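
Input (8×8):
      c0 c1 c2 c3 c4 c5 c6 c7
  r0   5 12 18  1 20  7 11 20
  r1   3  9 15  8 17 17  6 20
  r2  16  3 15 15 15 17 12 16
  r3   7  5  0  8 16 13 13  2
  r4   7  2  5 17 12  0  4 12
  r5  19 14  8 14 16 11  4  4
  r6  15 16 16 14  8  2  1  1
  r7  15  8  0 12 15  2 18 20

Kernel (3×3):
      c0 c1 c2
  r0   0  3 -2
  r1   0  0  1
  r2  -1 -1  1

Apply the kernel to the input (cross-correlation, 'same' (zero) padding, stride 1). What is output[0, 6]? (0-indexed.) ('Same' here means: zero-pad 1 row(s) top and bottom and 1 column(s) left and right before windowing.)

The receptive field on the zero-padded input at this output position is [0 0 0 / 7 11 20 / 17 6 20]. Elementwise product with the kernel and sum: 0·3 + 0·-2 + 20·1 + 17·-1 + 6·-1 + 20·1.

17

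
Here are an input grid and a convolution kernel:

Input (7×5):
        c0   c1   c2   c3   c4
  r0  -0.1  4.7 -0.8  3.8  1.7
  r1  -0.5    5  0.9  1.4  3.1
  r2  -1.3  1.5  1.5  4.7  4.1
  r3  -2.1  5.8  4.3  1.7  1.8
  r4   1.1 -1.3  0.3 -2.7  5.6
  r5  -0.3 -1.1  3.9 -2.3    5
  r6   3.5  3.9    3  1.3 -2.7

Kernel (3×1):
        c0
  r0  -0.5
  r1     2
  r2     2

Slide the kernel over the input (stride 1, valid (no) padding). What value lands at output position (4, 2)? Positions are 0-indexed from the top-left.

13.65

The receptive field on the input at this output position is [0.3 / 3.9 / 3]. Elementwise product with the kernel and sum: 0.3·-0.5 + 3.9·2 + 3·2.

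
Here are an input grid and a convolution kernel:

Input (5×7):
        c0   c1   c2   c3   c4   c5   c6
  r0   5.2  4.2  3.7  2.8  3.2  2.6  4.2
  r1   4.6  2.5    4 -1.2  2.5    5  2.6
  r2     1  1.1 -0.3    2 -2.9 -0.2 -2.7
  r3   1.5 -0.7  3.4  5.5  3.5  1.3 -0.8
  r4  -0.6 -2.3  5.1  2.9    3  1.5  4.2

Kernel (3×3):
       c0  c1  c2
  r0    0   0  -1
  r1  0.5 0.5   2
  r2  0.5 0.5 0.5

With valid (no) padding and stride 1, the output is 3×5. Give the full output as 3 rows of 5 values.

Output[0,0]: The receptive field on the input at this output position is [5.2 4.2 3.7 / 4.6 2.5 4 / 1 1.1 -0.3]. Elementwise product with the kernel and sum: 3.7·-1 + 4.6·0.5 + 2.5·0.5 + 4·2 + 1·0.5 + 1.1·0.5 + -0.3·0.5.

8.75 -0.55 2.6 7.5 1.85
-1.45 9.7 -1.25 -0.7 -7.55
8.6 13.2 19.85 11 7.85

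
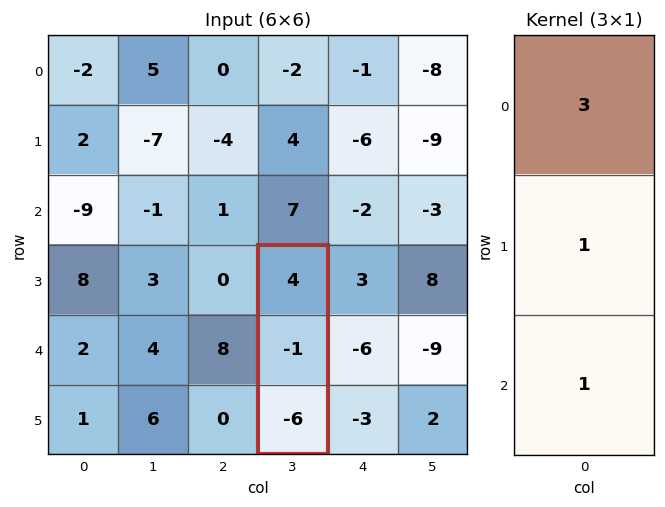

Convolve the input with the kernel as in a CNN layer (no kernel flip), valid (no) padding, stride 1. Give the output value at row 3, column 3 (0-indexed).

5

The receptive field on the input at this output position is [4 / -1 / -6]. Elementwise product with the kernel and sum: 4·3 + -1·1 + -6·1.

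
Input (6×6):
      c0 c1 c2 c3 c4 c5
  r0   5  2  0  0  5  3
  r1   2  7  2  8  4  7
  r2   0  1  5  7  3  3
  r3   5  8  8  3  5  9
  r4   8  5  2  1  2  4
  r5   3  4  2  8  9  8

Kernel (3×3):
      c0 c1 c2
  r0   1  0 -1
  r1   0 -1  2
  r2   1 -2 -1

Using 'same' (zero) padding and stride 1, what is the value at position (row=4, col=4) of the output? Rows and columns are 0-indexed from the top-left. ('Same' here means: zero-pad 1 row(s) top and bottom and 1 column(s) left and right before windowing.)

The receptive field on the zero-padded input at this output position is [3 5 9 / 1 2 4 / 8 9 8]. Elementwise product with the kernel and sum: 3·1 + 9·-1 + 2·-1 + 4·2 + 8·1 + 9·-2 + 8·-1.

-18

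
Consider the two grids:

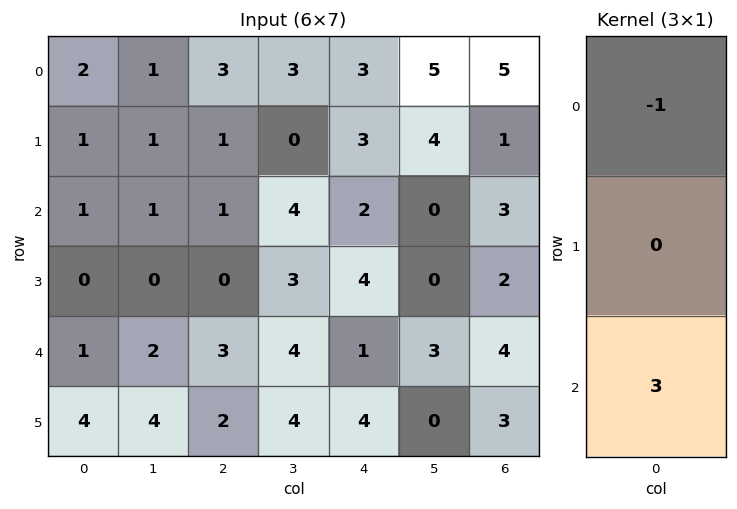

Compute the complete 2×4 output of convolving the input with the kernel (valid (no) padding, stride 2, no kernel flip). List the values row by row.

1 0 3 4
2 8 1 9

Output[0,0]: The receptive field on the input at this output position is [2 / 1 / 1]. Elementwise product with the kernel and sum: 2·-1 + 1·3.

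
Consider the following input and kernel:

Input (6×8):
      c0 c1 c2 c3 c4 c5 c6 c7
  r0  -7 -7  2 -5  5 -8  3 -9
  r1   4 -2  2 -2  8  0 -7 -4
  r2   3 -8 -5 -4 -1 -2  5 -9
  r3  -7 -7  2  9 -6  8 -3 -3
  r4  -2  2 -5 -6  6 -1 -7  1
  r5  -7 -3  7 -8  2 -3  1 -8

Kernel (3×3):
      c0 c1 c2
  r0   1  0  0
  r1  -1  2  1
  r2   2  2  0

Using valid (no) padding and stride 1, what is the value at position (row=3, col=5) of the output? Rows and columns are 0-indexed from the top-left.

The receptive field on the input at this output position is [8 -3 -3 / -1 -7 1 / -3 1 -8]. Elementwise product with the kernel and sum: 8·1 + -1·-1 + -7·2 + 1·1 + -3·2 + 1·2.

-8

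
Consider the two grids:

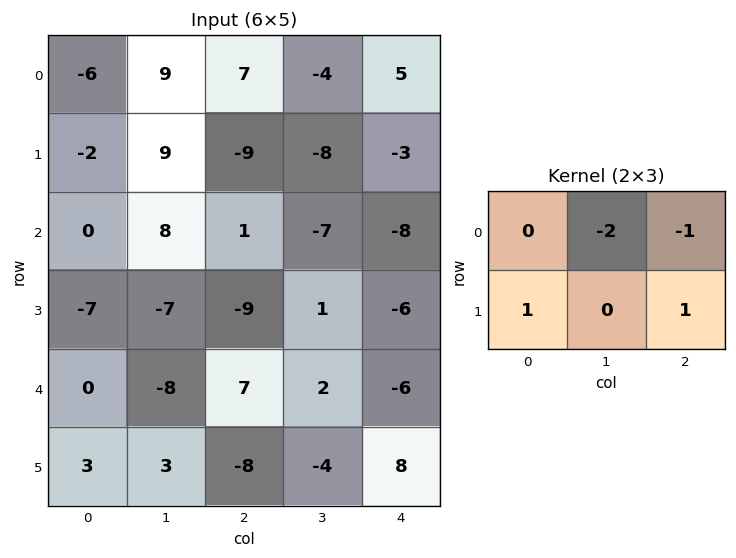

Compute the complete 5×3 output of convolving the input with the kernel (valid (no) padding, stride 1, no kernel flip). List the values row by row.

Output[0,0]: The receptive field on the input at this output position is [-6 9 7 / -2 9 -9]. Elementwise product with the kernel and sum: 9·-2 + 7·-1 + -2·1 + -9·1.

-36 -9 -9
-8 27 12
-33 -1 7
30 11 5
4 -17 2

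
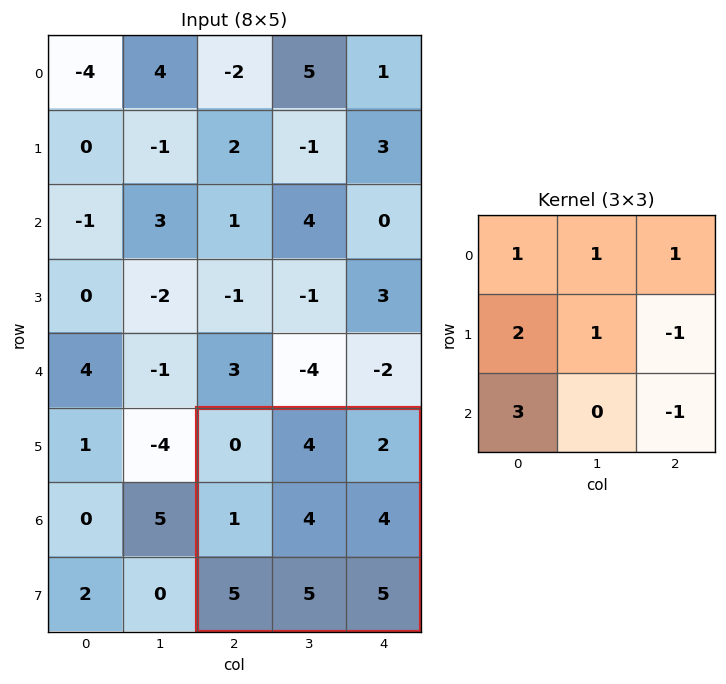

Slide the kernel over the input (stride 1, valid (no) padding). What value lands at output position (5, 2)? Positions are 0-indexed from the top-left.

18

The receptive field on the input at this output position is [0 4 2 / 1 4 4 / 5 5 5]. Elementwise product with the kernel and sum: 0·1 + 4·1 + 2·1 + 1·2 + 4·1 + 4·-1 + 5·3 + 5·-1.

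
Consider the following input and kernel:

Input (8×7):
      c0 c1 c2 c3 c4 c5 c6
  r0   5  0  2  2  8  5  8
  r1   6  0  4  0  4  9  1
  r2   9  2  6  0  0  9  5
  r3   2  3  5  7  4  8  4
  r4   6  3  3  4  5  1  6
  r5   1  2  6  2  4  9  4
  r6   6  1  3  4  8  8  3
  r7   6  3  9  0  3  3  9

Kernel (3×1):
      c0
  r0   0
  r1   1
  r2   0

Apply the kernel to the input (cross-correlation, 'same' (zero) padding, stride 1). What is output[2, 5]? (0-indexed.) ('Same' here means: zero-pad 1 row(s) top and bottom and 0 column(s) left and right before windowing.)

9

The receptive field on the zero-padded input at this output position is [9 / 9 / 8]. Elementwise product with the kernel and sum: 9·1.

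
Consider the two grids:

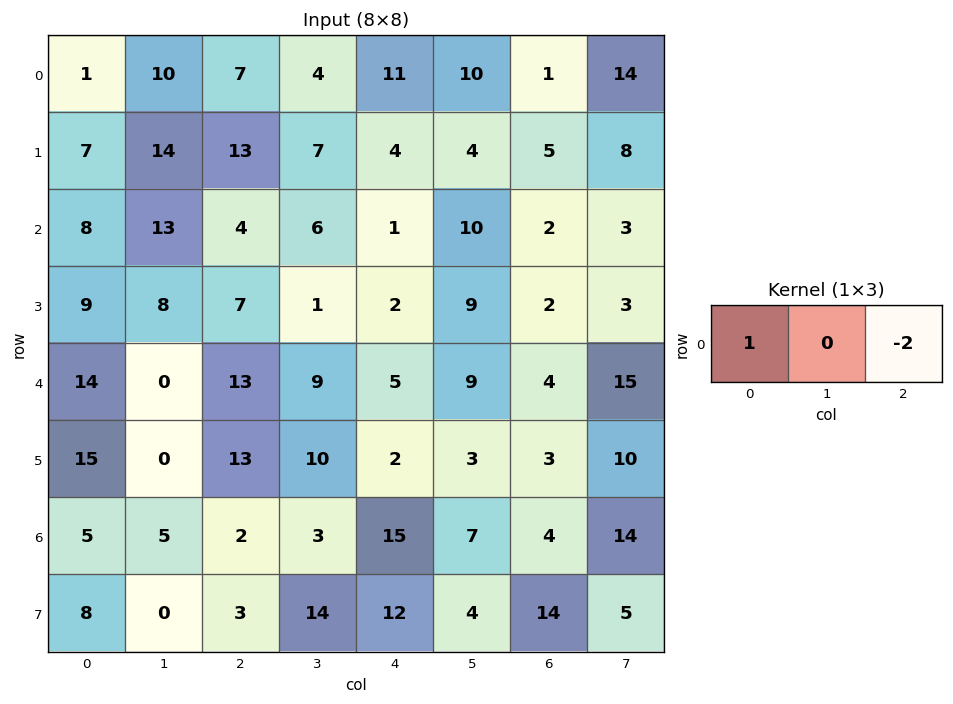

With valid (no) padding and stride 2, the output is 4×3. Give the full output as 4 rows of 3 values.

-13 -15 9
0 2 -3
-12 3 -3
1 -28 7

Output[0,0]: The receptive field on the input at this output position is [1 10 7]. Elementwise product with the kernel and sum: 1·1 + 7·-2.
Output[0,1]: The receptive field on the input at this output position is [7 4 11]. Elementwise product with the kernel and sum: 7·1 + 11·-2.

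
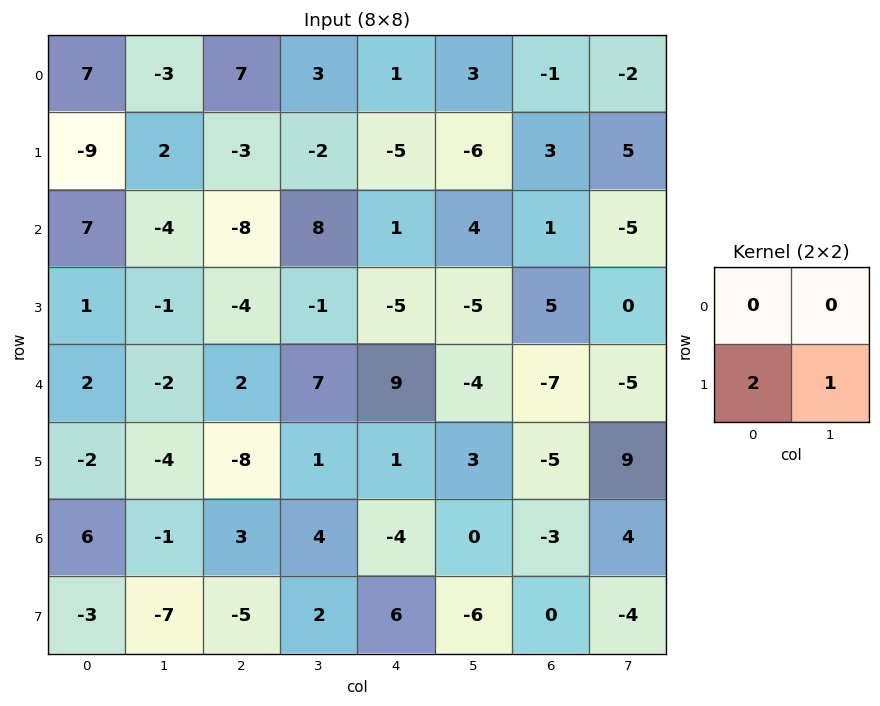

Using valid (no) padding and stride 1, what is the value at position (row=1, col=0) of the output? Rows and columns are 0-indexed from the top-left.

10

The receptive field on the input at this output position is [-9 2 / 7 -4]. Elementwise product with the kernel and sum: 7·2 + -4·1.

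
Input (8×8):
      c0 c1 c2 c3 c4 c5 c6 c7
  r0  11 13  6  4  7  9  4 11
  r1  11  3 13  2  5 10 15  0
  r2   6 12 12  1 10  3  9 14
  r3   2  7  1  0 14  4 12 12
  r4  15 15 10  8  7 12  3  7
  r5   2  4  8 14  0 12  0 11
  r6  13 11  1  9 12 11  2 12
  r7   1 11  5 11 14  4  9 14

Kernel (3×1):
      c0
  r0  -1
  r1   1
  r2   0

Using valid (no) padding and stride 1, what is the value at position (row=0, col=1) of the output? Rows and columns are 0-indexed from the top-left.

The receptive field on the input at this output position is [13 / 3 / 12]. Elementwise product with the kernel and sum: 13·-1 + 3·1.

-10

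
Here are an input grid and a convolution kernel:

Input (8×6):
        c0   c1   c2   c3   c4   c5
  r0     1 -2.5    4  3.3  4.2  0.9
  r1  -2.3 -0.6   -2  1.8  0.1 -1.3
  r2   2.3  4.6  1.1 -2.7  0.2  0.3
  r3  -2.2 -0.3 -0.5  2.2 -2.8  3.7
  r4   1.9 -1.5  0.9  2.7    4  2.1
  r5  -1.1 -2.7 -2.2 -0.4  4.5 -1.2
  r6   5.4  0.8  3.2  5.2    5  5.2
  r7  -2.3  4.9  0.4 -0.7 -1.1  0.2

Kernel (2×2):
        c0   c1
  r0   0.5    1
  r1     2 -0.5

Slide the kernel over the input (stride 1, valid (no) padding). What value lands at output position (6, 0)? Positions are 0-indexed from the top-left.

The receptive field on the input at this output position is [5.4 0.8 / -2.3 4.9]. Elementwise product with the kernel and sum: 5.4·0.5 + 0.8·1 + -2.3·2 + 4.9·-0.5.

-3.55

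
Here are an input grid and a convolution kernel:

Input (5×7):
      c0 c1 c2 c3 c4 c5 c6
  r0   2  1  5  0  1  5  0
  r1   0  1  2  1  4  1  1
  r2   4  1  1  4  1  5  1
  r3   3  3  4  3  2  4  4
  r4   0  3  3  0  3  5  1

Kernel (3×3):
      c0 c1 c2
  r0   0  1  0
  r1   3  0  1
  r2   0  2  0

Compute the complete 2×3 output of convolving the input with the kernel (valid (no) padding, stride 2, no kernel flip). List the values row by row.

5 18 28
20 18 25

Output[0,0]: The receptive field on the input at this output position is [2 1 5 / 0 1 2 / 4 1 1]. Elementwise product with the kernel and sum: 1·1 + 0·3 + 2·1 + 1·2.
Output[0,1]: The receptive field on the input at this output position is [5 0 1 / 2 1 4 / 1 4 1]. Elementwise product with the kernel and sum: 0·1 + 2·3 + 4·1 + 4·2.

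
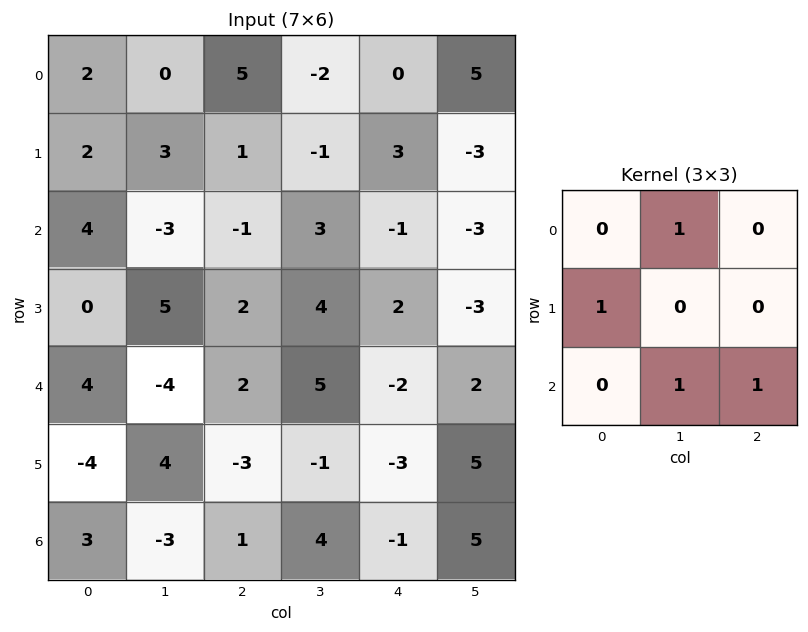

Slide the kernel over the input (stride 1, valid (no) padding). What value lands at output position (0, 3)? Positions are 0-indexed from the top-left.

The receptive field on the input at this output position is [-2 0 5 / -1 3 -3 / 3 -1 -3]. Elementwise product with the kernel and sum: 0·1 + -1·1 + -1·1 + -3·1.

-5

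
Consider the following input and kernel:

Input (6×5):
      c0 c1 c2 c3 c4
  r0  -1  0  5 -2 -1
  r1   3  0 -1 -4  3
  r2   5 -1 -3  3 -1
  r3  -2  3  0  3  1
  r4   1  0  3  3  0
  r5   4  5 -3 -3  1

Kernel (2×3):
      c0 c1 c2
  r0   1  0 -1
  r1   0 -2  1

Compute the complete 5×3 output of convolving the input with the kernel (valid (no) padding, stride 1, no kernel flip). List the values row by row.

Output[0,0]: The receptive field on the input at this output position is [-1 0 5 / 3 0 -1]. Elementwise product with the kernel and sum: -1·1 + 5·-1 + 0·-2 + -1·1.
Output[0,1]: The receptive field on the input at this output position is [0 5 -2 / 0 -1 -4]. Elementwise product with the kernel and sum: 0·1 + -2·-1 + -1·-2 + -4·1.

-7 0 17
3 13 -11
2 -1 -7
1 -3 -7
-15 0 10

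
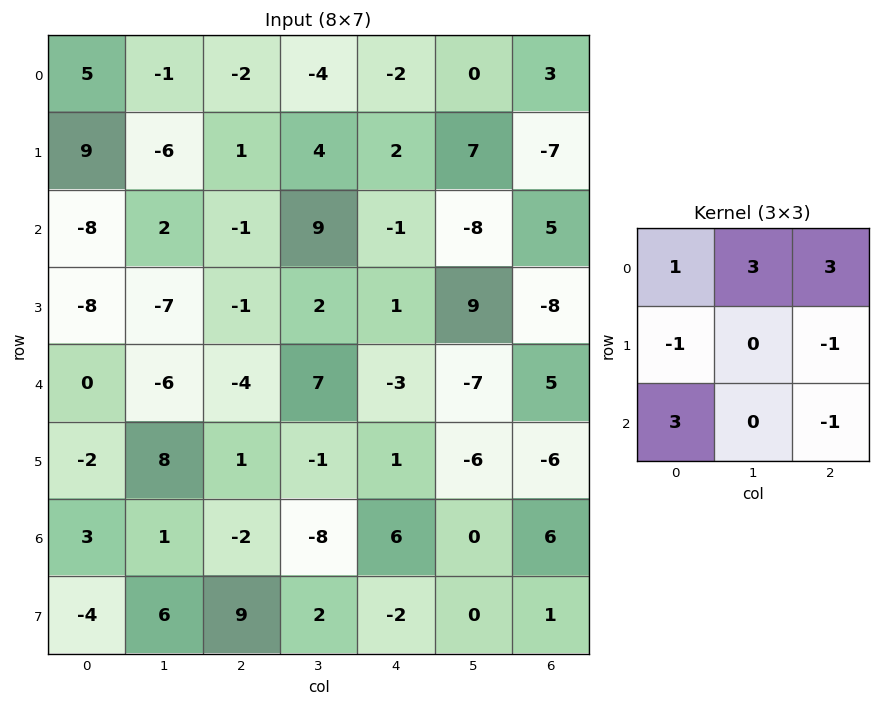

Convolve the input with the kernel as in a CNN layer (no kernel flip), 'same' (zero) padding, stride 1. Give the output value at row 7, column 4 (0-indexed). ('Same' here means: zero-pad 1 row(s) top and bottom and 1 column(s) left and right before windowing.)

8

The receptive field on the zero-padded input at this output position is [-8 6 0 / 2 -2 0 / 0 0 0]. Elementwise product with the kernel and sum: -8·1 + 6·3 + 0·3 + 2·-1 + 0·-1 + 0·3 + 0·-1.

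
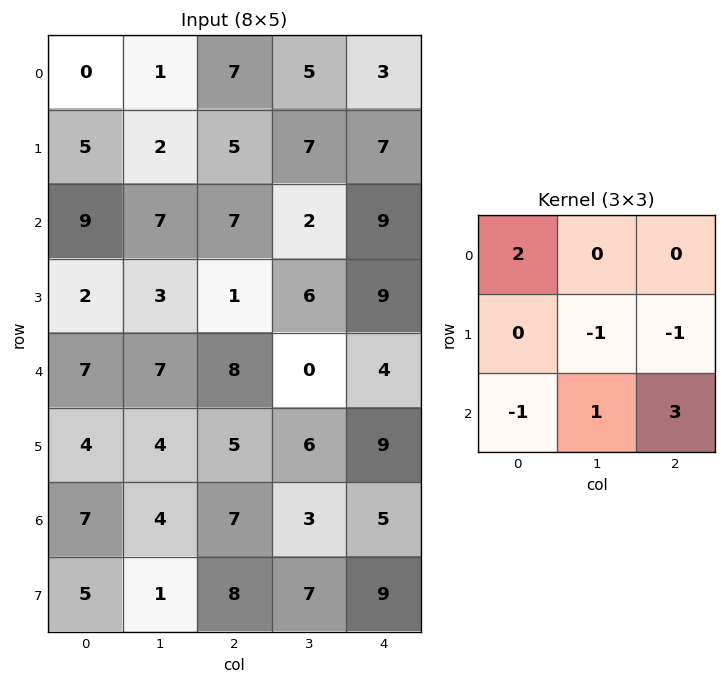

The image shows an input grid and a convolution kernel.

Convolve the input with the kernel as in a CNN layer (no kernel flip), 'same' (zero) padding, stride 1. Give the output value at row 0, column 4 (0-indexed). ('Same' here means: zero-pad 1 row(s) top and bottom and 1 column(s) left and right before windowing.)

The receptive field on the zero-padded input at this output position is [0 0 0 / 5 3 0 / 7 7 0]. Elementwise product with the kernel and sum: 0·2 + 3·-1 + 0·-1 + 7·-1 + 7·1 + 0·3.

-3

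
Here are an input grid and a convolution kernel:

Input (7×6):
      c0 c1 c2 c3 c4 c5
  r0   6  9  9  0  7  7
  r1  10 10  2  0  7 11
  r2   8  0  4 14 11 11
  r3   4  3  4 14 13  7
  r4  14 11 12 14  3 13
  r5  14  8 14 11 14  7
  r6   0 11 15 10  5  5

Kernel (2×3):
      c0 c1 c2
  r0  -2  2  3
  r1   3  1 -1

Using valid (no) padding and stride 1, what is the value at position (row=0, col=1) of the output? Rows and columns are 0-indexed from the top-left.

The receptive field on the input at this output position is [9 9 0 / 10 2 0]. Elementwise product with the kernel and sum: 9·-2 + 9·2 + 0·3 + 10·3 + 2·1 + 0·-1.

32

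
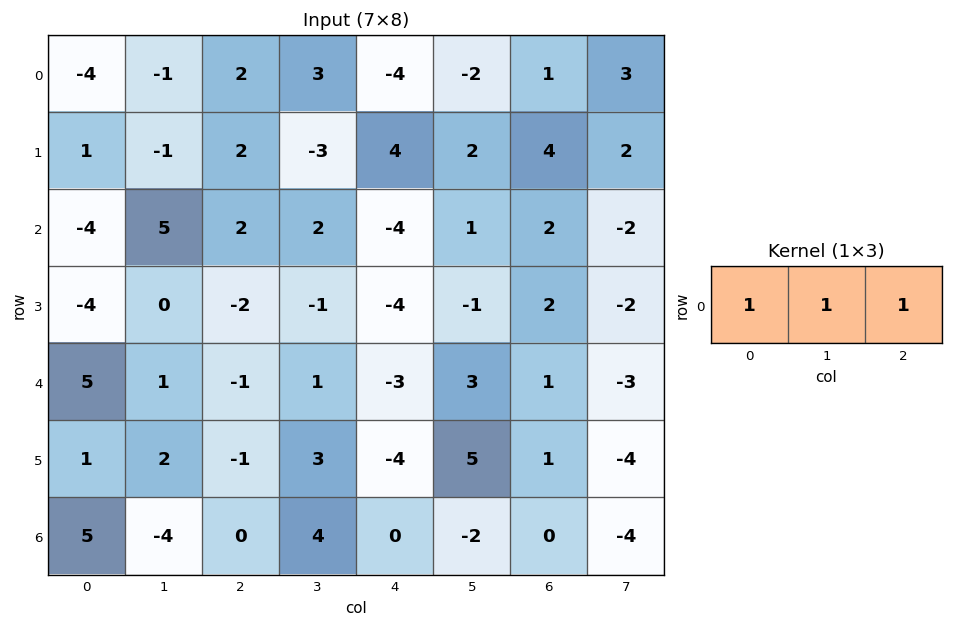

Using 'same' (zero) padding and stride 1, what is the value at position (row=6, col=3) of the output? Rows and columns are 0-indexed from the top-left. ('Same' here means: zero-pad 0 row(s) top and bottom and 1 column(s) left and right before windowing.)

4

The receptive field on the zero-padded input at this output position is [0 4 0]. Elementwise product with the kernel and sum: 0·1 + 4·1 + 0·1.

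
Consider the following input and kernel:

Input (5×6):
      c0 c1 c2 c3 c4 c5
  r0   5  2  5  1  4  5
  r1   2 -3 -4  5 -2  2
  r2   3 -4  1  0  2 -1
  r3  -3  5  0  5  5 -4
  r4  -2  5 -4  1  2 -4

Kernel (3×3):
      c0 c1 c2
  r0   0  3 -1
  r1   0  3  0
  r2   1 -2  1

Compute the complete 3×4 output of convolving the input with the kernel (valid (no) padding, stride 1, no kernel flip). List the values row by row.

4 -4 17 -4
-30 -4 12 -11
-14 17 9 15

Output[0,0]: The receptive field on the input at this output position is [5 2 5 / 2 -3 -4 / 3 -4 1]. Elementwise product with the kernel and sum: 2·3 + 5·-1 + -3·3 + 3·1 + -4·-2 + 1·1.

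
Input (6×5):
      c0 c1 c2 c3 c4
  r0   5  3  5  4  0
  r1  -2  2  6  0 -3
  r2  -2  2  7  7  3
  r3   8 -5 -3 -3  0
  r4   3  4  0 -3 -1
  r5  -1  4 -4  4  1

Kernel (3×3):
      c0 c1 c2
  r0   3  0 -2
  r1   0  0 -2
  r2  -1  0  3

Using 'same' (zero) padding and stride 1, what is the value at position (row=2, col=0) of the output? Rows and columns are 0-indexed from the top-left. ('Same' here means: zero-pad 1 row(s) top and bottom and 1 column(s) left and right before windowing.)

-23

The receptive field on the zero-padded input at this output position is [0 -2 2 / 0 -2 2 / 0 8 -5]. Elementwise product with the kernel and sum: 0·3 + 2·-2 + 2·-2 + 0·-1 + -5·3.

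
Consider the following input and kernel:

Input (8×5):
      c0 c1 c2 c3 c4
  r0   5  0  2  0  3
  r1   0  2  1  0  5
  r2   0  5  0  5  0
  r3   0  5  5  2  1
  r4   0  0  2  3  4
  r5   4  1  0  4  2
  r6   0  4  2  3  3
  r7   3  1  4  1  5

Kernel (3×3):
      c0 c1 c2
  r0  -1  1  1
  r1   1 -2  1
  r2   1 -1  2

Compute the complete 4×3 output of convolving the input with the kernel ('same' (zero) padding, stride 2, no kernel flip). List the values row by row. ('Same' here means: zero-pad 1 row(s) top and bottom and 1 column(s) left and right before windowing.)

-6 -3 -11
17 13 11
3 10 -4
8 5 -9

Output[0,0]: The receptive field on the zero-padded input at this output position is [0 0 0 / 0 5 0 / 0 0 2]. Elementwise product with the kernel and sum: 0·-1 + 0·1 + 0·1 + 0·1 + 5·-2 + 0·1 + 0·1 + 0·-1 + 2·2.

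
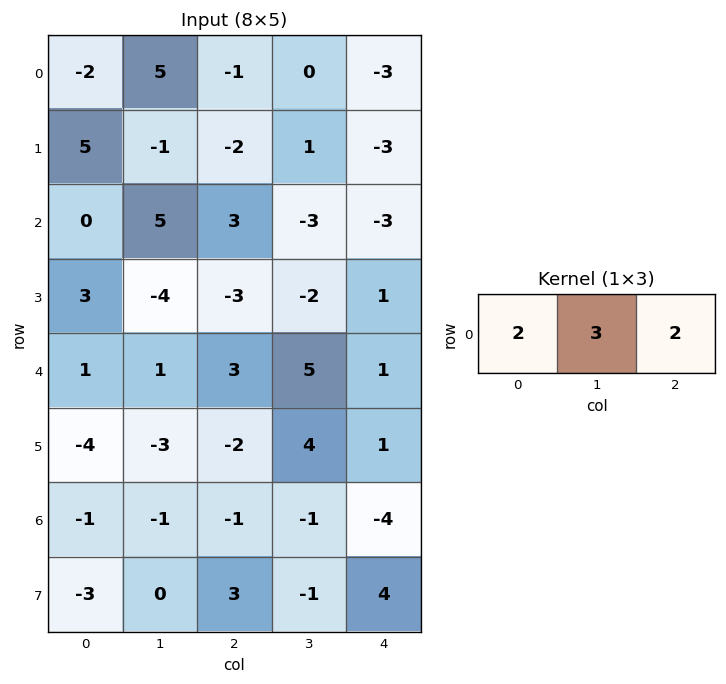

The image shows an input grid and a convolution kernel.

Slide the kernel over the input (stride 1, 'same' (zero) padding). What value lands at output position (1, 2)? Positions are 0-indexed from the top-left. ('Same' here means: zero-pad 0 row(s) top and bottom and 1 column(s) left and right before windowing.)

-6

The receptive field on the zero-padded input at this output position is [-1 -2 1]. Elementwise product with the kernel and sum: -1·2 + -2·3 + 1·2.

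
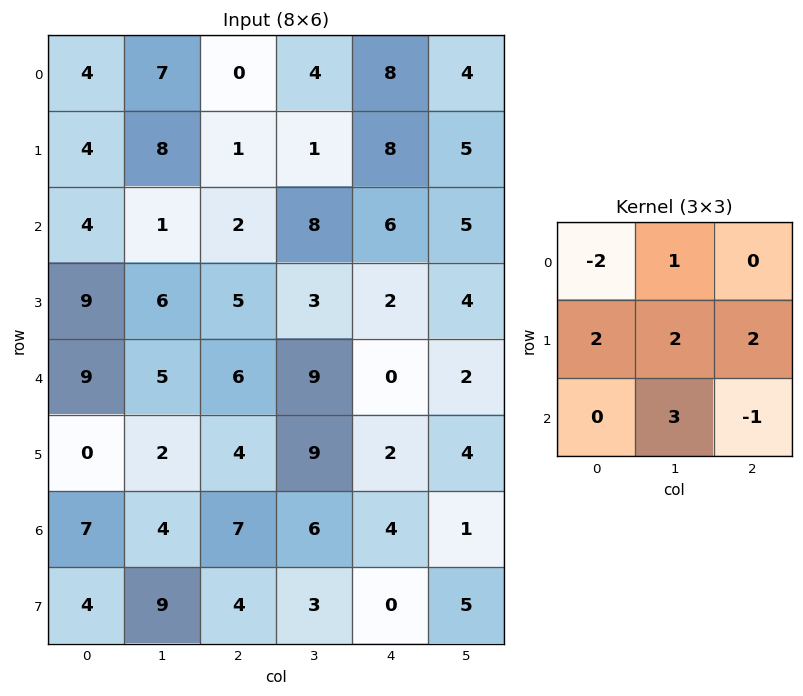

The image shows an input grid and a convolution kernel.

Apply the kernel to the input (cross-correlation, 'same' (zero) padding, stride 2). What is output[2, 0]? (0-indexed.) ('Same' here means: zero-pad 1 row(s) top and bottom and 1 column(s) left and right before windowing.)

The receptive field on the zero-padded input at this output position is [0 9 6 / 0 9 5 / 0 0 2]. Elementwise product with the kernel and sum: 0·-2 + 9·1 + 0·2 + 9·2 + 5·2 + 0·3 + 2·-1.

35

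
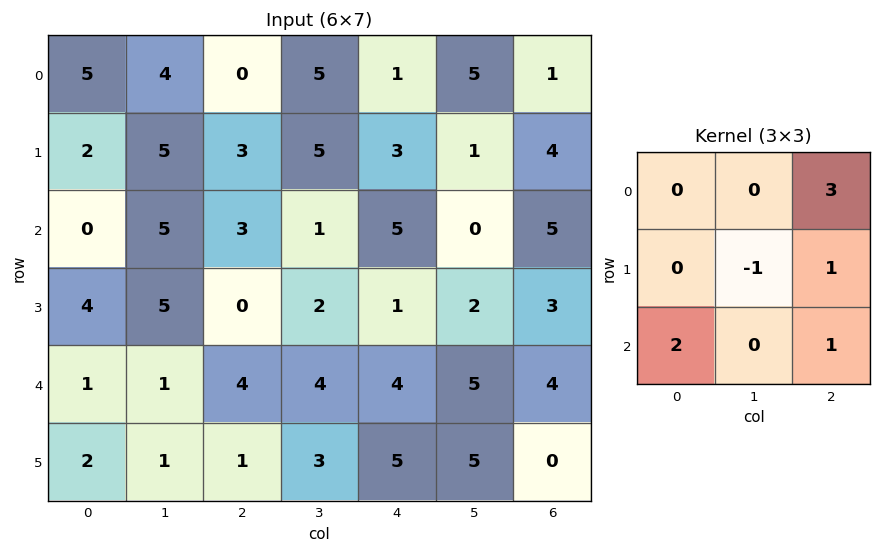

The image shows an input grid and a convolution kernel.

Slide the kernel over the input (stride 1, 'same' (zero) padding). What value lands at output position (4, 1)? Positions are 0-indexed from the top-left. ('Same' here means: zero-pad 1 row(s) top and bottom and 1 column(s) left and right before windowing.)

8

The receptive field on the zero-padded input at this output position is [4 5 0 / 1 1 4 / 2 1 1]. Elementwise product with the kernel and sum: 0·3 + 1·-1 + 4·1 + 2·2 + 1·1.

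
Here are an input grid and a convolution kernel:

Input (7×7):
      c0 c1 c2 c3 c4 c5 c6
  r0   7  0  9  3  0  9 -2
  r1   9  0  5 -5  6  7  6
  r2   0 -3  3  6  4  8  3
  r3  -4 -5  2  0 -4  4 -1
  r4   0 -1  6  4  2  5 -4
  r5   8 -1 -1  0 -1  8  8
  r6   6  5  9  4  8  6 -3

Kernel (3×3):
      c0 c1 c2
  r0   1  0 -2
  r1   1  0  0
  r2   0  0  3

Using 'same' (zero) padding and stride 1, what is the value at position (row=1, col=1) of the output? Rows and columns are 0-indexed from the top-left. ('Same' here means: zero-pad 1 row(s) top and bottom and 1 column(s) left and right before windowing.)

7

The receptive field on the zero-padded input at this output position is [7 0 9 / 9 0 5 / 0 -3 3]. Elementwise product with the kernel and sum: 7·1 + 9·-2 + 9·1 + 3·3.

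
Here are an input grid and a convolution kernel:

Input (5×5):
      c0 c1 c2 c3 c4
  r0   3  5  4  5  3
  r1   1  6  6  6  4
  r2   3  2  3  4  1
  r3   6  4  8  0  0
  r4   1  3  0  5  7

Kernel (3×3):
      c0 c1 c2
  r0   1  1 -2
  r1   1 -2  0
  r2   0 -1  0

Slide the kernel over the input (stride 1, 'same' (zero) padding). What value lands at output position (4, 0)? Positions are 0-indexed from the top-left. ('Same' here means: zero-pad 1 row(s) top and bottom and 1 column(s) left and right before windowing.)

The receptive field on the zero-padded input at this output position is [0 6 4 / 0 1 3 / 0 0 0]. Elementwise product with the kernel and sum: 0·1 + 6·1 + 4·-2 + 0·1 + 1·-2 + 0·-1.

-4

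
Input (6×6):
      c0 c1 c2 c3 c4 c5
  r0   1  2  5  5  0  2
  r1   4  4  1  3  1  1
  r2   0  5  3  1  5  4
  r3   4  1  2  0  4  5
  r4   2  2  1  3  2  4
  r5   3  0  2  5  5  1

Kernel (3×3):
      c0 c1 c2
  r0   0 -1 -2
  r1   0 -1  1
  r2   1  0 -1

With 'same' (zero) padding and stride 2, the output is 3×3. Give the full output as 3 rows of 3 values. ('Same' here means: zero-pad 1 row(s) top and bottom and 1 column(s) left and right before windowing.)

Output[0,0]: The receptive field on the zero-padded input at this output position is [0 0 0 / 0 1 2 / 0 4 4]. Elementwise product with the kernel and sum: 0·-1 + 0·-2 + 1·-1 + 2·1 + 0·1 + 4·-1.

-3 1 4
-8 -8 -9
-6 -5 -8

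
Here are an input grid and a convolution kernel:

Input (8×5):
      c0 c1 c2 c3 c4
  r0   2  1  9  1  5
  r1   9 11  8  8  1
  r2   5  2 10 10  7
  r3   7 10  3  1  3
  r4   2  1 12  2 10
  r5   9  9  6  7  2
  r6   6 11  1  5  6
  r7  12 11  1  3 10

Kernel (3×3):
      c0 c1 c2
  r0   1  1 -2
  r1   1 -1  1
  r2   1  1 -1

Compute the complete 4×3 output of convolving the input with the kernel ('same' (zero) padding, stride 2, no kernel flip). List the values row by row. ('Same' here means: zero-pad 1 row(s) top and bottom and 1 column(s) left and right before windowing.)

Output[0,0]: The receptive field on the zero-padded input at this output position is [0 0 0 / 0 2 1 / 0 9 11]. Elementwise product with the kernel and sum: 0·1 + 0·1 + 0·-2 + 0·1 + 2·-1 + 1·1 + 0·1 + 9·1 + 11·-1.
Output[0,1]: The receptive field on the zero-padded input at this output position is [0 0 0 / 1 9 1 / 11 8 8]. Elementwise product with the kernel and sum: 0·1 + 0·1 + 0·-2 + 1·1 + 9·-1 + 1·1 + 11·1 + 8·1 + 8·-1.

-3 4 5
-19 17 16
-14 10 5
-3 25 21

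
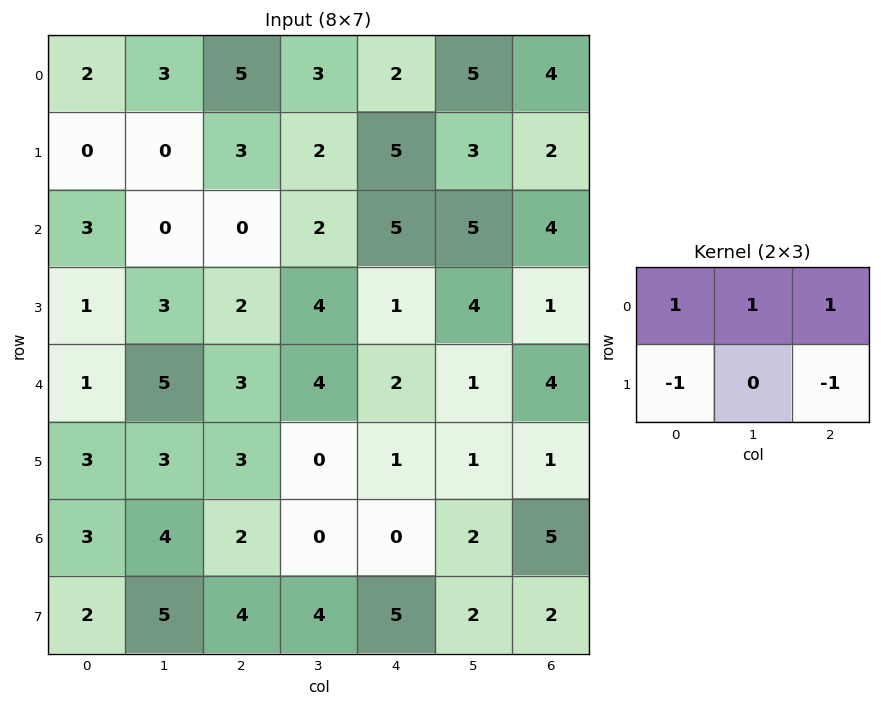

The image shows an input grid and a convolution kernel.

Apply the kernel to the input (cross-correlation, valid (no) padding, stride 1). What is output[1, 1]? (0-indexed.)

3

The receptive field on the input at this output position is [0 3 2 / 0 0 2]. Elementwise product with the kernel and sum: 0·1 + 3·1 + 2·1 + 0·-1 + 2·-1.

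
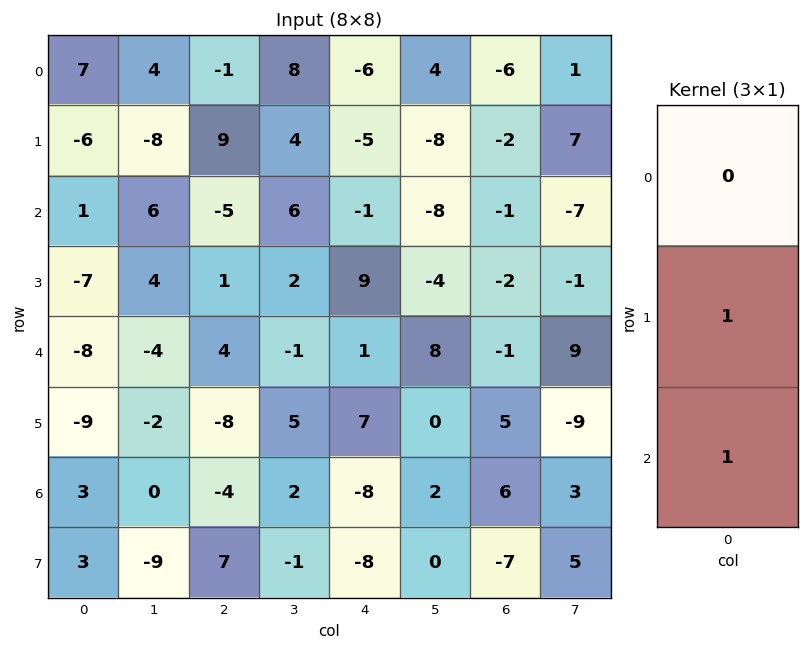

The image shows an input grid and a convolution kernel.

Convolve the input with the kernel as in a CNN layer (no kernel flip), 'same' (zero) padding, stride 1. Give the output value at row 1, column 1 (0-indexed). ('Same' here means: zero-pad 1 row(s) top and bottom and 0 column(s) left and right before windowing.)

The receptive field on the zero-padded input at this output position is [4 / -8 / 6]. Elementwise product with the kernel and sum: -8·1 + 6·1.

-2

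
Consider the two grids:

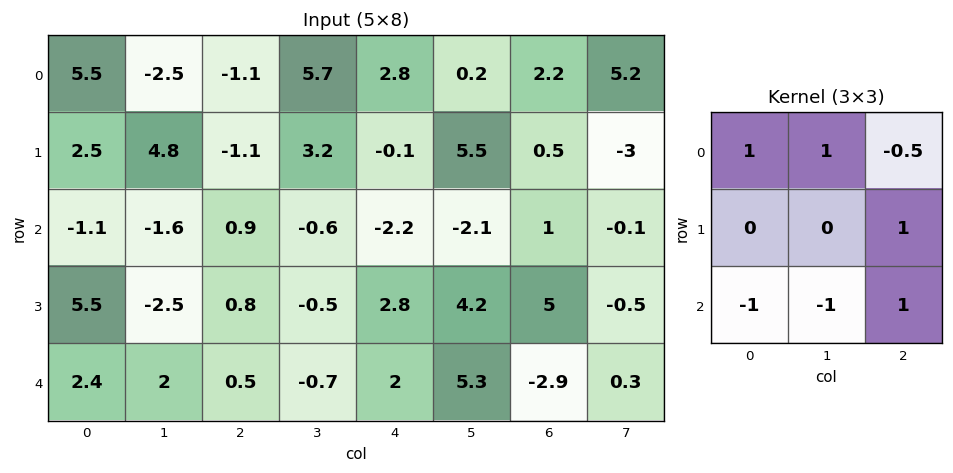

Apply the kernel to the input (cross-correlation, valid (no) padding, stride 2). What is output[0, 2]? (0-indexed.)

7.7

The receptive field on the input at this output position is [2.8 0.2 2.2 / -0.1 5.5 0.5 / -2.2 -2.1 1]. Elementwise product with the kernel and sum: 2.8·1 + 0.2·1 + 2.2·-0.5 + 0.5·1 + -2.2·-1 + -2.1·-1 + 1·1.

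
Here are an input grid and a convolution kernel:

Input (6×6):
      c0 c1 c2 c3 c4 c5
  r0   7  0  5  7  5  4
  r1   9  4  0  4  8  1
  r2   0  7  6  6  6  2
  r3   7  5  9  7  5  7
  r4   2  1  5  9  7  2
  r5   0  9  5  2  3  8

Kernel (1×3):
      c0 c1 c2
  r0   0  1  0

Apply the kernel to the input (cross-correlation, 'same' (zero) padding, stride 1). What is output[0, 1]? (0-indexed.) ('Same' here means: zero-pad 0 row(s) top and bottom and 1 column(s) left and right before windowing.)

The receptive field on the zero-padded input at this output position is [7 0 5]. Elementwise product with the kernel and sum: 0·1.

0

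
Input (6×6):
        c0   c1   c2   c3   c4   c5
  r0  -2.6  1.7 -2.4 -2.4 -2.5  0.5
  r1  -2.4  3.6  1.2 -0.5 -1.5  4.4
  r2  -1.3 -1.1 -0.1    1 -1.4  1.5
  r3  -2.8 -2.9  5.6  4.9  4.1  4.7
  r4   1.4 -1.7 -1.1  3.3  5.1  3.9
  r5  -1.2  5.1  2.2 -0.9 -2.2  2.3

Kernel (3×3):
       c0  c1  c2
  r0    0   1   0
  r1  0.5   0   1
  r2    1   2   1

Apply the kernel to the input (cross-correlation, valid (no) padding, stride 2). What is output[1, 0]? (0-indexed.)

-0

The receptive field on the input at this output position is [-1.3 -1.1 -0.1 / -2.8 -2.9 5.6 / 1.4 -1.7 -1.1]. Elementwise product with the kernel and sum: -1.1·1 + -2.8·0.5 + 5.6·1 + 1.4·1 + -1.7·2 + -1.1·1.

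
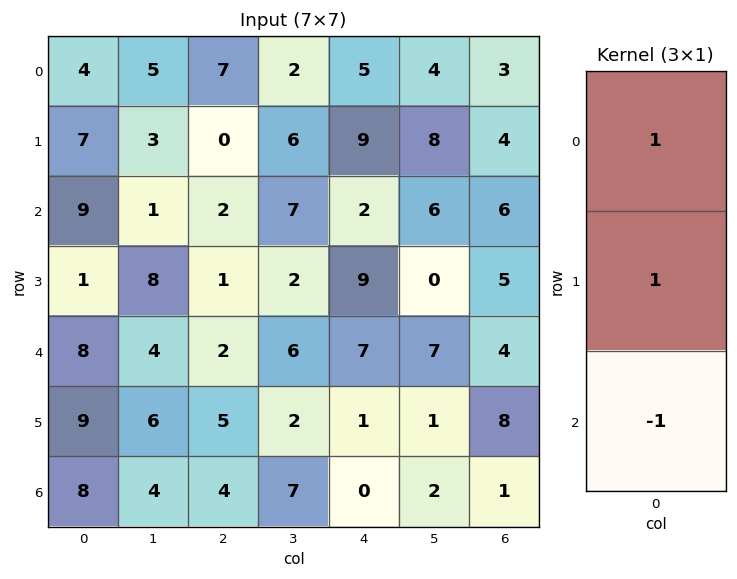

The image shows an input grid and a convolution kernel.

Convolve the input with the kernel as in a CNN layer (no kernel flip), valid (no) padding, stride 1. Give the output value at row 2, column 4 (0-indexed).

4

The receptive field on the input at this output position is [2 / 9 / 7]. Elementwise product with the kernel and sum: 2·1 + 9·1 + 7·-1.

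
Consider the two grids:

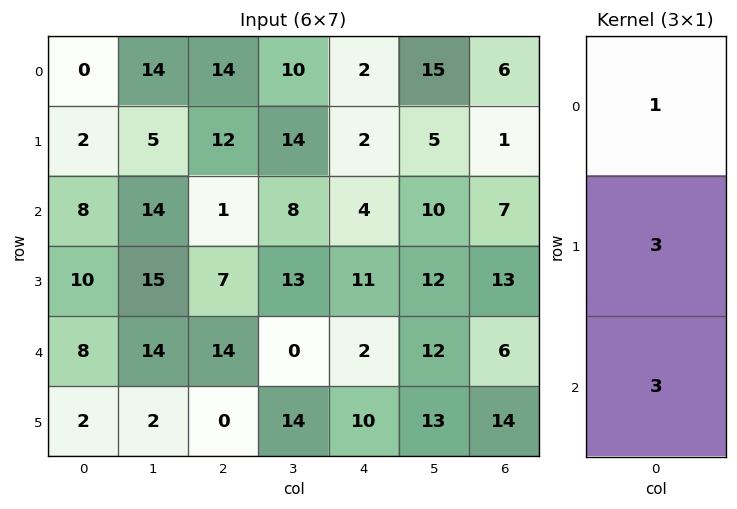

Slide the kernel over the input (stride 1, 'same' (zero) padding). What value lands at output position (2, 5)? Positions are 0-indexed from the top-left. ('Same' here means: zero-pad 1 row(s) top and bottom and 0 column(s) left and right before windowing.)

The receptive field on the zero-padded input at this output position is [5 / 10 / 12]. Elementwise product with the kernel and sum: 5·1 + 10·3 + 12·3.

71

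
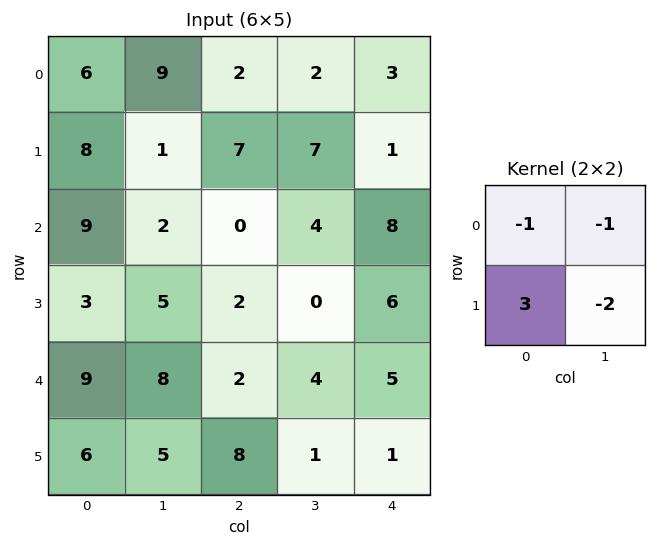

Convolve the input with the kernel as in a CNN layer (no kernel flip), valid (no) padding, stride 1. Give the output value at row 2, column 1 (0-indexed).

9

The receptive field on the input at this output position is [2 0 / 5 2]. Elementwise product with the kernel and sum: 2·-1 + 0·-1 + 5·3 + 2·-2.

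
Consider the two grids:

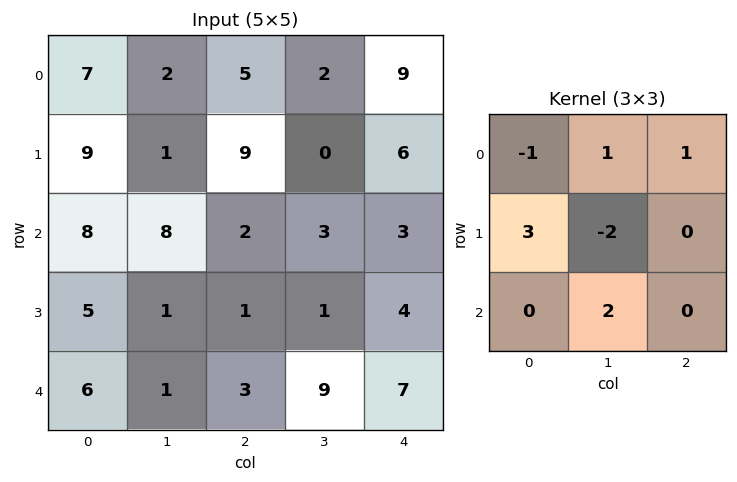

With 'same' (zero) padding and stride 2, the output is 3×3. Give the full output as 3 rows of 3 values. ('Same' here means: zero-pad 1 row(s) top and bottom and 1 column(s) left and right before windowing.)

Output[0,0]: The receptive field on the zero-padded input at this output position is [0 0 0 / 0 7 2 / 0 9 1]. Elementwise product with the kernel and sum: 0·-1 + 0·1 + 0·1 + 0·3 + 7·-2 + 9·2.

4 14 0
4 30 17
-6 -2 16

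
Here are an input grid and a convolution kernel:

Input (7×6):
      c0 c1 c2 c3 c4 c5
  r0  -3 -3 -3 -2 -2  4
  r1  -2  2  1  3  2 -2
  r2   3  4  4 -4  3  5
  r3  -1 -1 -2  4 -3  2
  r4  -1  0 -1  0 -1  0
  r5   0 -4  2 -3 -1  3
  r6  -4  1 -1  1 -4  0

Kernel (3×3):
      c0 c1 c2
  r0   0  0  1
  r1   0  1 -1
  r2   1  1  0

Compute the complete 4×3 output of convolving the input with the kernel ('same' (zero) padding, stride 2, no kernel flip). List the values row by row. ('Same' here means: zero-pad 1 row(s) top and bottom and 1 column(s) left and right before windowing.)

Output[0,0]: The receptive field on the zero-padded input at this output position is [0 0 0 / 0 -3 -3 / 0 -2 2]. Elementwise product with the kernel and sum: 0·1 + -3·1 + -3·-1 + 0·1 + -2·1.

-2 2 -1
0 8 -3
-2 1 -3
-9 -5 -1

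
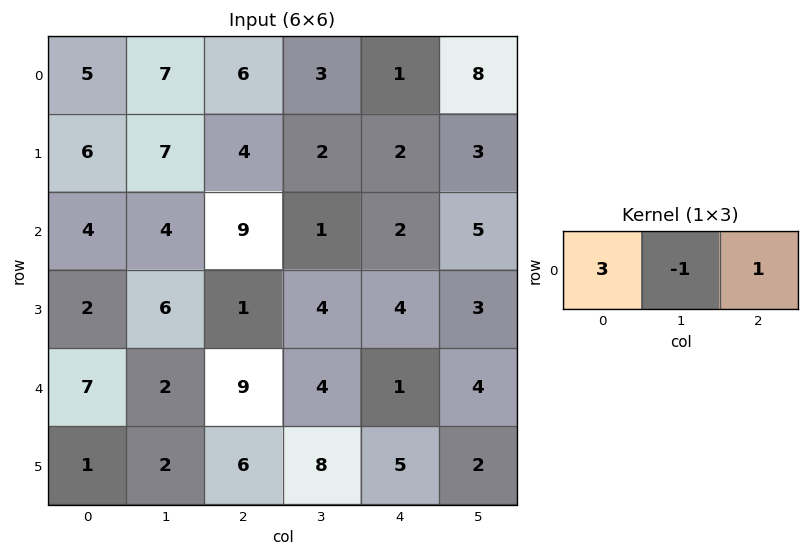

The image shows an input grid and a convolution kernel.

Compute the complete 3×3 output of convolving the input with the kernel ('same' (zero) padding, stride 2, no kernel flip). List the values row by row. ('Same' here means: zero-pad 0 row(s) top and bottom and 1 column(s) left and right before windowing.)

Output[0,0]: The receptive field on the zero-padded input at this output position is [0 5 7]. Elementwise product with the kernel and sum: 0·3 + 5·-1 + 7·1.
Output[0,1]: The receptive field on the zero-padded input at this output position is [7 6 3]. Elementwise product with the kernel and sum: 7·3 + 6·-1 + 3·1.

2 18 16
0 4 6
-5 1 15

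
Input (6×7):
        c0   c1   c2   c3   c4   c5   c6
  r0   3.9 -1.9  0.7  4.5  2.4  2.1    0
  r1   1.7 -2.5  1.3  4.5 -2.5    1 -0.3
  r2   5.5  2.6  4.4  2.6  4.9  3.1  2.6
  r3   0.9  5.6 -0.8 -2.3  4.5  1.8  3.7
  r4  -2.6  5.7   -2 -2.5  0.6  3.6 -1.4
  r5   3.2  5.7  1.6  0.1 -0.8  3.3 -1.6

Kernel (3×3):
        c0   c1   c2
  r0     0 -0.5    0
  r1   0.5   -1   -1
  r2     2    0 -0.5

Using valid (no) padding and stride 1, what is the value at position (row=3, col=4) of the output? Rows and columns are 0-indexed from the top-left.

-3.6

The receptive field on the input at this output position is [4.5 1.8 3.7 / 0.6 3.6 -1.4 / -0.8 3.3 -1.6]. Elementwise product with the kernel and sum: 1.8·-0.5 + 0.6·0.5 + 3.6·-1 + -1.4·-1 + -0.8·2 + -1.6·-0.5.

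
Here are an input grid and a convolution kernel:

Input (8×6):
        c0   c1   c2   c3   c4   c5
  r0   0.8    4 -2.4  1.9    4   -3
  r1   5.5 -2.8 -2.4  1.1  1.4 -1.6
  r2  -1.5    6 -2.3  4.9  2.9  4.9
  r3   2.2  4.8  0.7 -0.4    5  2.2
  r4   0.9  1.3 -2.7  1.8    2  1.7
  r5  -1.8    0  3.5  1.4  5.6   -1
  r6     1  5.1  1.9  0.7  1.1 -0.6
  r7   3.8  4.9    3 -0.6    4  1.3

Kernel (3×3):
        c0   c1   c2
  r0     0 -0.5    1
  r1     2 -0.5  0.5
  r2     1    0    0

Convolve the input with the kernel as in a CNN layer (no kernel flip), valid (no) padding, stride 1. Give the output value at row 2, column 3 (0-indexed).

3.05

The receptive field on the input at this output position is [4.9 2.9 4.9 / -0.4 5 2.2 / 1.8 2 1.7]. Elementwise product with the kernel and sum: 2.9·-0.5 + 4.9·1 + -0.4·2 + 5·-0.5 + 2.2·0.5 + 1.8·1.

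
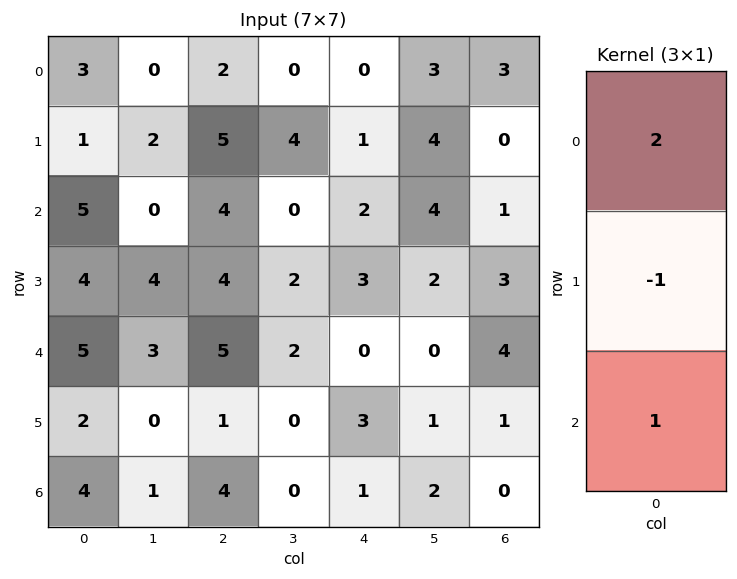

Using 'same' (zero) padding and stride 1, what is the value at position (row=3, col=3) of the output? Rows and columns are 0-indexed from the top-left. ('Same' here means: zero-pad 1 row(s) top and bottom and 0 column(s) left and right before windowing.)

0

The receptive field on the zero-padded input at this output position is [0 / 2 / 2]. Elementwise product with the kernel and sum: 0·2 + 2·-1 + 2·1.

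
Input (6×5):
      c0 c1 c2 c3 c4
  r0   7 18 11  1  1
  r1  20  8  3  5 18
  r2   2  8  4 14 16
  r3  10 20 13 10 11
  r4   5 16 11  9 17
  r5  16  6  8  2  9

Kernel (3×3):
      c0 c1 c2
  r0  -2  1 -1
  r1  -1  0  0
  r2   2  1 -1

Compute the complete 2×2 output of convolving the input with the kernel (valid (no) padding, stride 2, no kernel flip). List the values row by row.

Output[0,0]: The receptive field on the input at this output position is [7 18 11 / 20 8 3 / 2 8 4]. Elementwise product with the kernel and sum: 7·-2 + 18·1 + 11·-1 + 20·-1 + 2·2 + 8·1 + 4·-1.
Output[0,1]: The receptive field on the input at this output position is [11 1 1 / 3 5 18 / 4 14 16]. Elementwise product with the kernel and sum: 11·-2 + 1·1 + 1·-1 + 3·-1 + 4·2 + 14·1 + 16·-1.

-19 -19
5 -9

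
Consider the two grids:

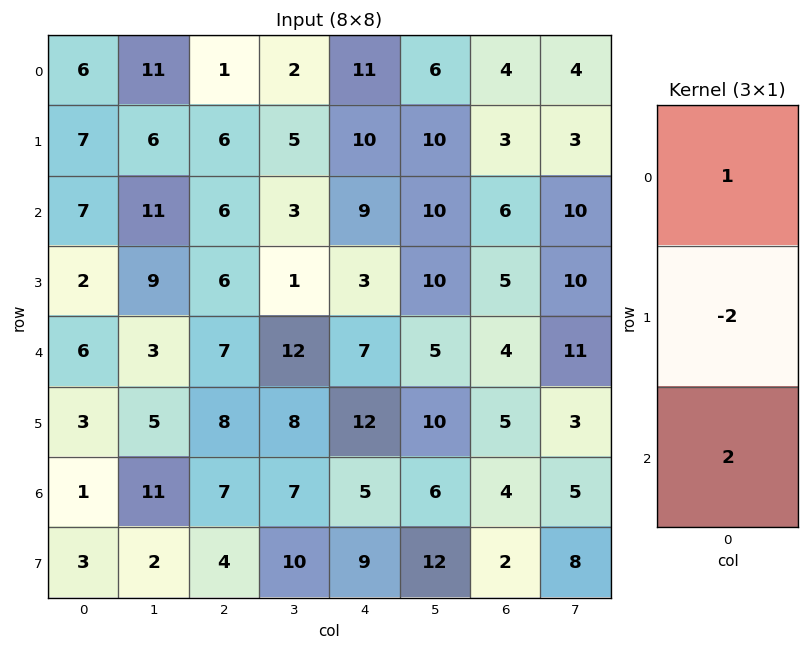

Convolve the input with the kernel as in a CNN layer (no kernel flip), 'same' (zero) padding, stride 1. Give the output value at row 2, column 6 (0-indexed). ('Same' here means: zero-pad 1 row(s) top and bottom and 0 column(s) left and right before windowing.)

The receptive field on the zero-padded input at this output position is [3 / 6 / 5]. Elementwise product with the kernel and sum: 3·1 + 6·-2 + 5·2.

1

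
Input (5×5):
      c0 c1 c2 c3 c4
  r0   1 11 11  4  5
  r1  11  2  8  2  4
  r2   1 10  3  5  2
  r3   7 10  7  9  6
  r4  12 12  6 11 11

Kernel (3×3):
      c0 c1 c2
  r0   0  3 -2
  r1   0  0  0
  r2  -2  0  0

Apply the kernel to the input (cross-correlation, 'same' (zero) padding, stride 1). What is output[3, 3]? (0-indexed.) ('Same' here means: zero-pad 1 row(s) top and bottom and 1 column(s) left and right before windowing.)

The receptive field on the zero-padded input at this output position is [3 5 2 / 7 9 6 / 6 11 11]. Elementwise product with the kernel and sum: 5·3 + 2·-2 + 6·-2.

-1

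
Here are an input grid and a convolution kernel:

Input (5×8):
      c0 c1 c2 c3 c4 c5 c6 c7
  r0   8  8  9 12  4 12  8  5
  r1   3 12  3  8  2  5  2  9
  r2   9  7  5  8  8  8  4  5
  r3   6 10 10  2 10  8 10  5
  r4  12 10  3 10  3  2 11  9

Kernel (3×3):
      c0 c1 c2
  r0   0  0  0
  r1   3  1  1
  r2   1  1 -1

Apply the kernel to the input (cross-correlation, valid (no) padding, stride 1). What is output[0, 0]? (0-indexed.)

The receptive field on the input at this output position is [8 8 9 / 3 12 3 / 9 7 5]. Elementwise product with the kernel and sum: 3·3 + 12·1 + 3·1 + 9·1 + 7·1 + 5·-1.

35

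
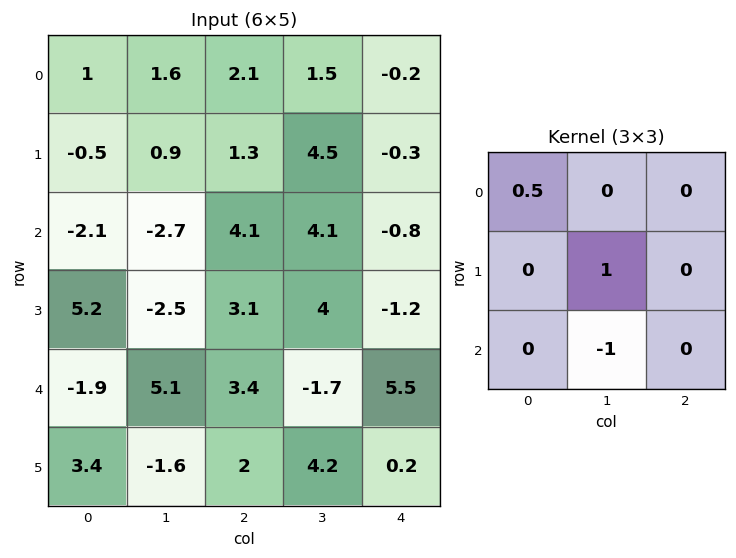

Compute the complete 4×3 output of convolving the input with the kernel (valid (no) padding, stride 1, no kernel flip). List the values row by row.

4.1 -2 1.45
-0.45 1.45 0.75
-8.65 -1.65 7.75
9.3 0.15 -4.35

Output[0,0]: The receptive field on the input at this output position is [1 1.6 2.1 / -0.5 0.9 1.3 / -2.1 -2.7 4.1]. Elementwise product with the kernel and sum: 1·0.5 + 0.9·1 + -2.7·-1.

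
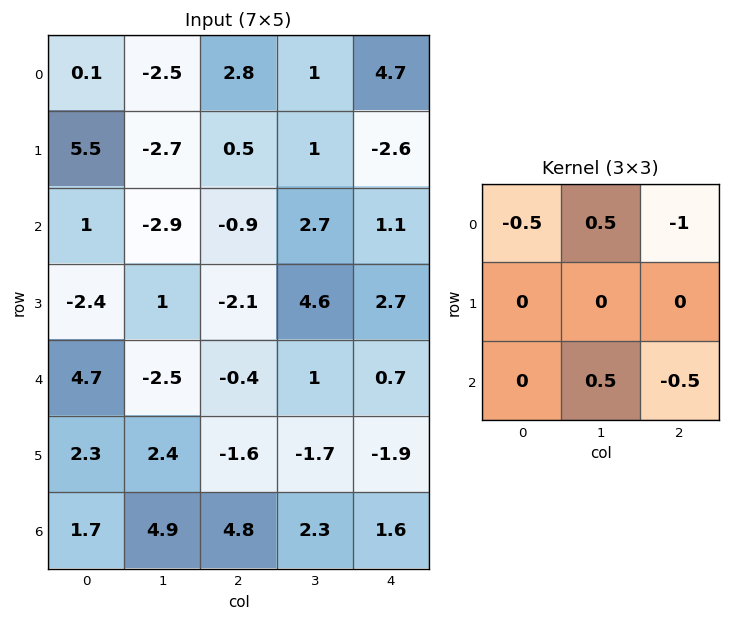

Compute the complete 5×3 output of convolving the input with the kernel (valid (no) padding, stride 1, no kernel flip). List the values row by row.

-5.1 -0.15 -4.8
-3.05 -2.75 3.8
-2.1 -2.4 0.85
5.8 -6.1 0.75
-3.15 1.3 0.35

Output[0,0]: The receptive field on the input at this output position is [0.1 -2.5 2.8 / 5.5 -2.7 0.5 / 1 -2.9 -0.9]. Elementwise product with the kernel and sum: 0.1·-0.5 + -2.5·0.5 + 2.8·-1 + -2.9·0.5 + -0.9·-0.5.
Output[0,1]: The receptive field on the input at this output position is [-2.5 2.8 1 / -2.7 0.5 1 / -2.9 -0.9 2.7]. Elementwise product with the kernel and sum: -2.5·-0.5 + 2.8·0.5 + 1·-1 + -0.9·0.5 + 2.7·-0.5.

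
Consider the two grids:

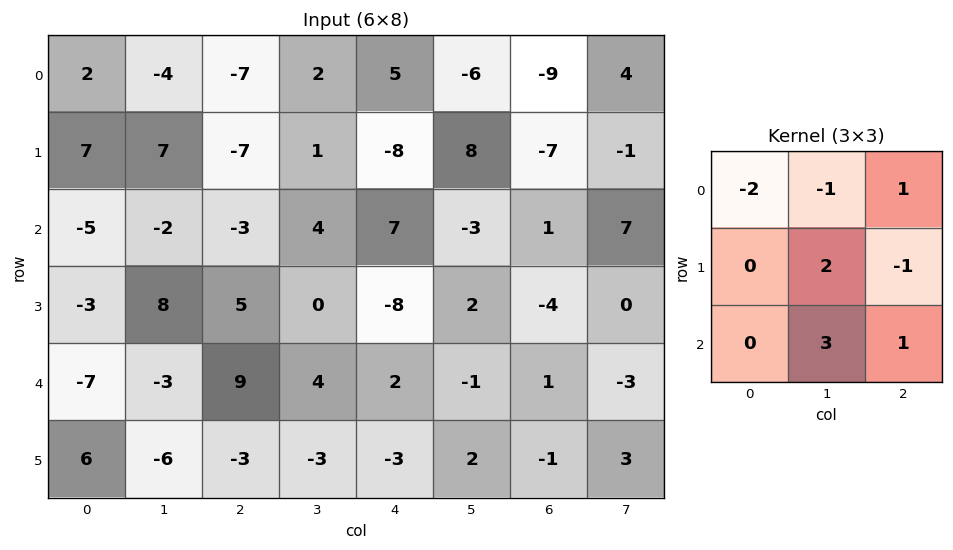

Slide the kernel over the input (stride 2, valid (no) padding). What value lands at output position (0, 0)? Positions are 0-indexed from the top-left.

The receptive field on the input at this output position is [2 -4 -7 / 7 7 -7 / -5 -2 -3]. Elementwise product with the kernel and sum: 2·-2 + -4·-1 + -7·1 + 7·2 + -7·-1 + -2·3 + -3·1.

5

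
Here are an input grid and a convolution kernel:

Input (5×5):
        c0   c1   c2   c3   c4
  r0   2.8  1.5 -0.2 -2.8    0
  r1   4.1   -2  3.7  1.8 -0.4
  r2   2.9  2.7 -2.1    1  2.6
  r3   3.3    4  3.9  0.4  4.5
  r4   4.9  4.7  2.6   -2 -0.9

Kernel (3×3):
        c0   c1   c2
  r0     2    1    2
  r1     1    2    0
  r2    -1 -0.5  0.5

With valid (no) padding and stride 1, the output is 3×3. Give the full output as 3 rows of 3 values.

Output[0,0]: The receptive field on the input at this output position is [2.8 1.5 -0.2 / 4.1 -2 3.7 / 2.9 2.7 -2.1]. Elementwise product with the kernel and sum: 2.8·2 + 1.5·1 + -0.2·2 + 4.1·1 + -2·2 + 2.9·-1 + 2.7·-0.5 + -2.1·0.5.

1.5 1.45 7
18.55 -3.95 6.45
9.65 10.1 4.65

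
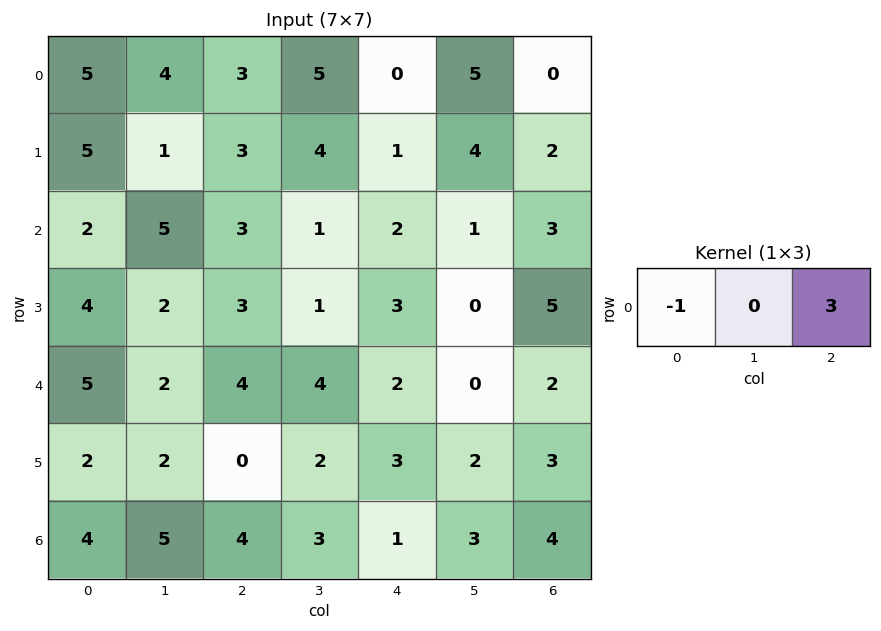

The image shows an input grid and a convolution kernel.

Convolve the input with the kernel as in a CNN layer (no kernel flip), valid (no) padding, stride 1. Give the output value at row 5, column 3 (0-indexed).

The receptive field on the input at this output position is [2 3 2]. Elementwise product with the kernel and sum: 2·-1 + 2·3.

4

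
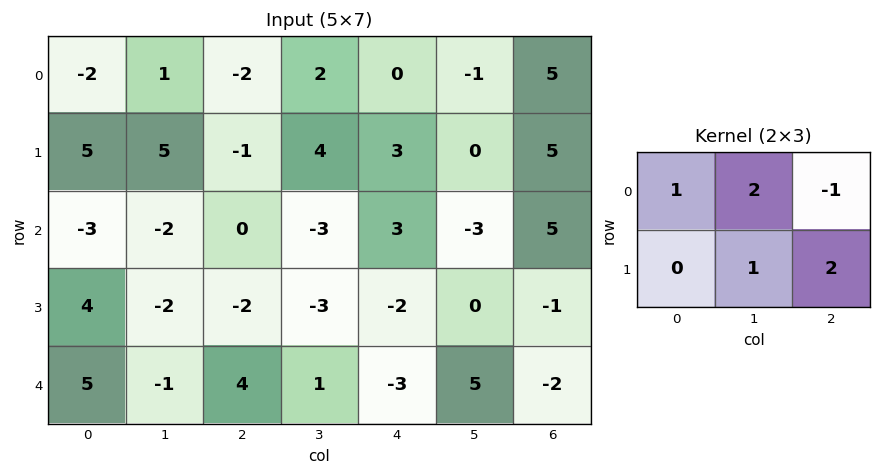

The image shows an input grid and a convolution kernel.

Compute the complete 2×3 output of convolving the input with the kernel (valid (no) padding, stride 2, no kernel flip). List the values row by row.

5 12 3
-13 -16 -10

Output[0,0]: The receptive field on the input at this output position is [-2 1 -2 / 5 5 -1]. Elementwise product with the kernel and sum: -2·1 + 1·2 + -2·-1 + 5·1 + -1·2.
Output[0,1]: The receptive field on the input at this output position is [-2 2 0 / -1 4 3]. Elementwise product with the kernel and sum: -2·1 + 2·2 + 0·-1 + 4·1 + 3·2.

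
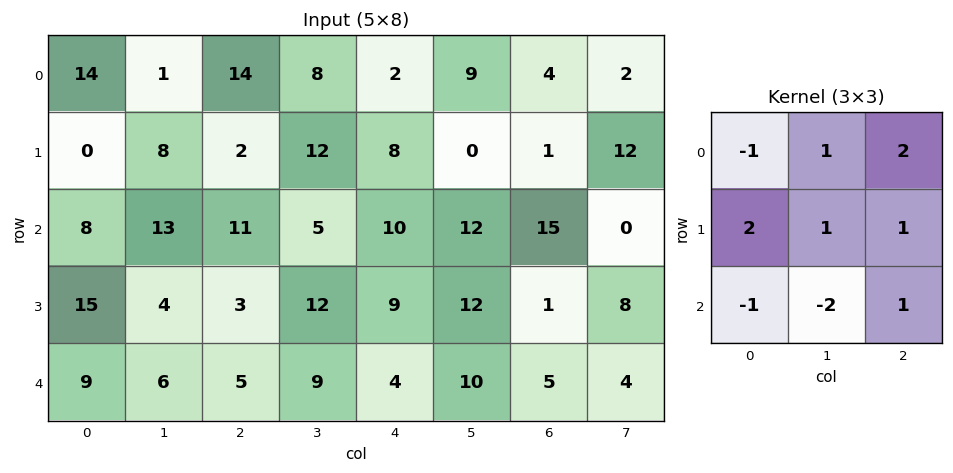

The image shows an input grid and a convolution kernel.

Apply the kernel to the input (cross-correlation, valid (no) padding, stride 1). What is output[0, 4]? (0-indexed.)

13

The receptive field on the input at this output position is [2 9 4 / 8 0 1 / 10 12 15]. Elementwise product with the kernel and sum: 2·-1 + 9·1 + 4·2 + 8·2 + 0·1 + 1·1 + 10·-1 + 12·-2 + 15·1.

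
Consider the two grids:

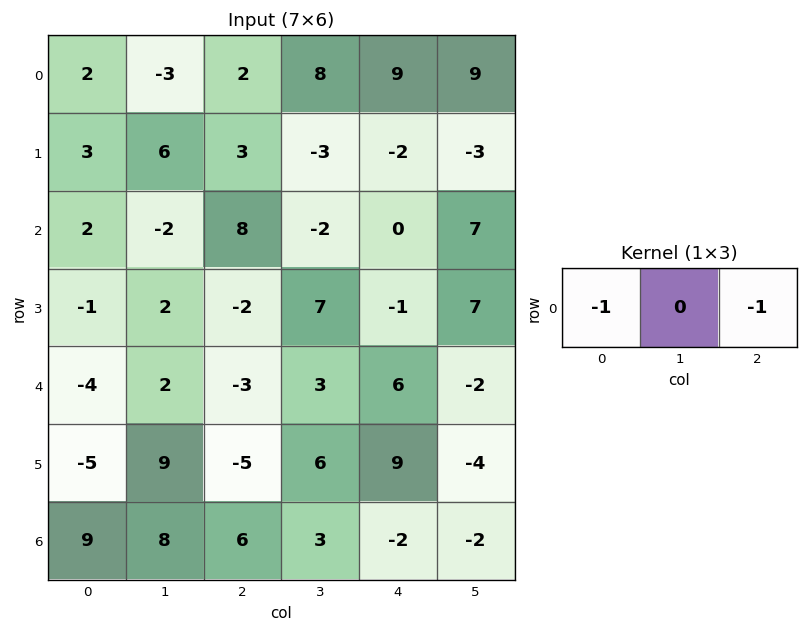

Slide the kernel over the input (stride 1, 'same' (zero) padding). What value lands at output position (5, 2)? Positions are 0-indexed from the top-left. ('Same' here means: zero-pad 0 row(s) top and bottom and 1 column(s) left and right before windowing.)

The receptive field on the zero-padded input at this output position is [9 -5 6]. Elementwise product with the kernel and sum: 9·-1 + 6·-1.

-15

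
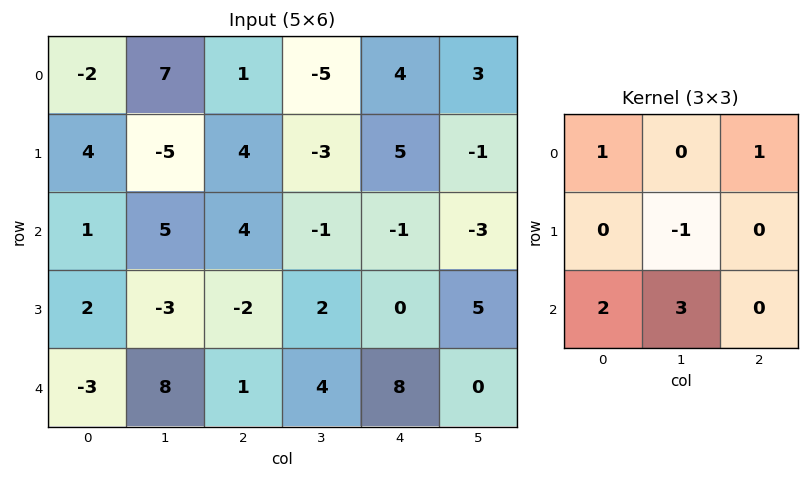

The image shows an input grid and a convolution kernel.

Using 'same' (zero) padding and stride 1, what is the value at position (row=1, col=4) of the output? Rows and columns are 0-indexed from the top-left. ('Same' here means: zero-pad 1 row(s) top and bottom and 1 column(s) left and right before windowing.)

The receptive field on the zero-padded input at this output position is [-5 4 3 / -3 5 -1 / -1 -1 -3]. Elementwise product with the kernel and sum: -5·1 + 3·1 + 5·-1 + -1·2 + -1·3.

-12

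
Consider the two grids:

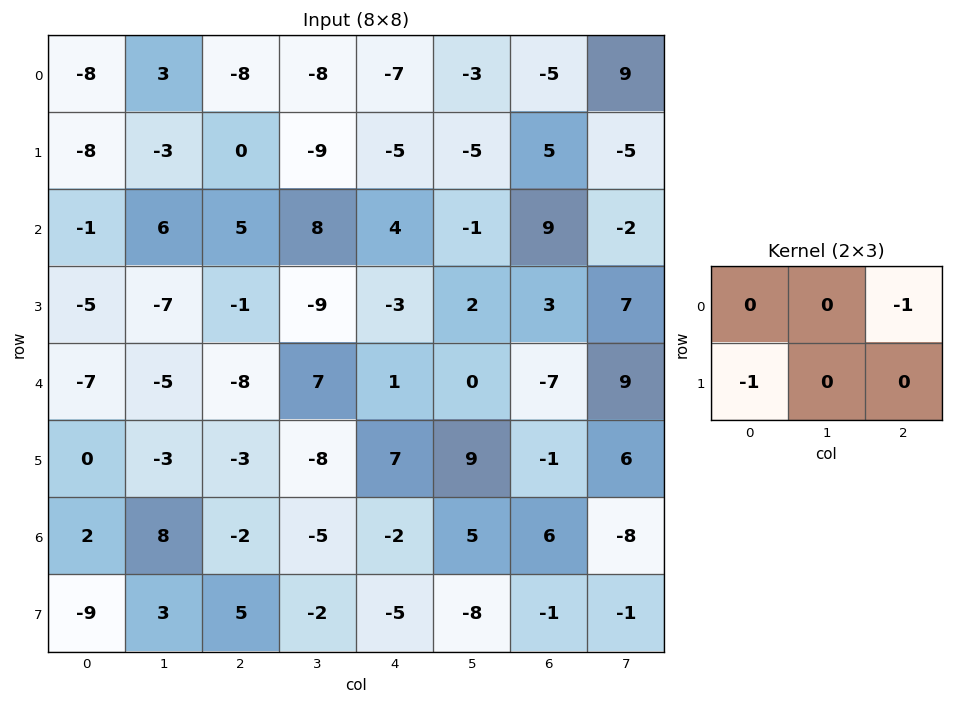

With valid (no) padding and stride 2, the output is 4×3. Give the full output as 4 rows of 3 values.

Output[0,0]: The receptive field on the input at this output position is [-8 3 -8 / -8 -3 0]. Elementwise product with the kernel and sum: -8·-1 + -8·-1.

16 7 10
0 -3 -6
8 2 0
11 -3 -1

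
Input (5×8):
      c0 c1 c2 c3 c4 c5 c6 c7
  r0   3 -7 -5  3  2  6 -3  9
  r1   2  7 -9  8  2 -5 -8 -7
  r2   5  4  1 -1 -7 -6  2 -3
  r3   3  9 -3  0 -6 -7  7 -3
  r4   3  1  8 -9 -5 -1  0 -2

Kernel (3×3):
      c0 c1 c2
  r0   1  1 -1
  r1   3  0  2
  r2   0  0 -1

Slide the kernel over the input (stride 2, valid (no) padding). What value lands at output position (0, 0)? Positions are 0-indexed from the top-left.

The receptive field on the input at this output position is [3 -7 -5 / 2 7 -9 / 5 4 1]. Elementwise product with the kernel and sum: 3·1 + -7·1 + -5·-1 + 2·3 + -9·2 + 1·-1.

-12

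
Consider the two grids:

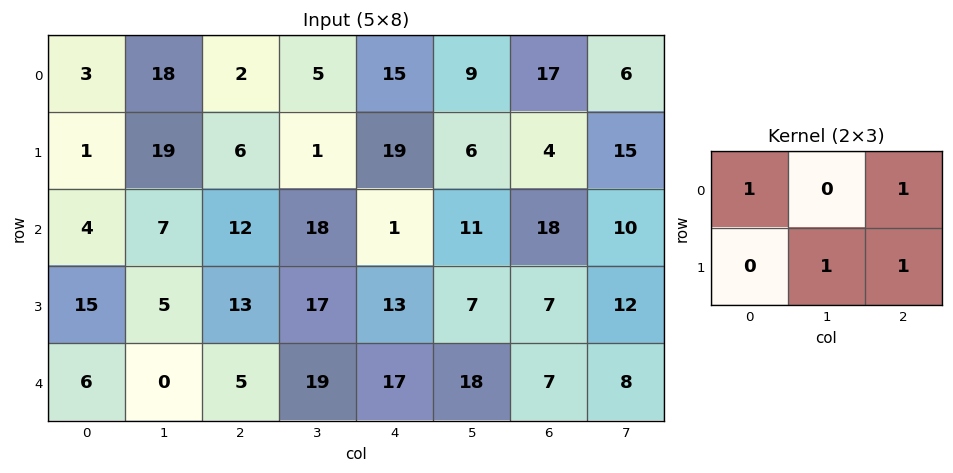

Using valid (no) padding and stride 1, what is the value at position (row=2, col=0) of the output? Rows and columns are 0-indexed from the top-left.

34

The receptive field on the input at this output position is [4 7 12 / 15 5 13]. Elementwise product with the kernel and sum: 4·1 + 12·1 + 5·1 + 13·1.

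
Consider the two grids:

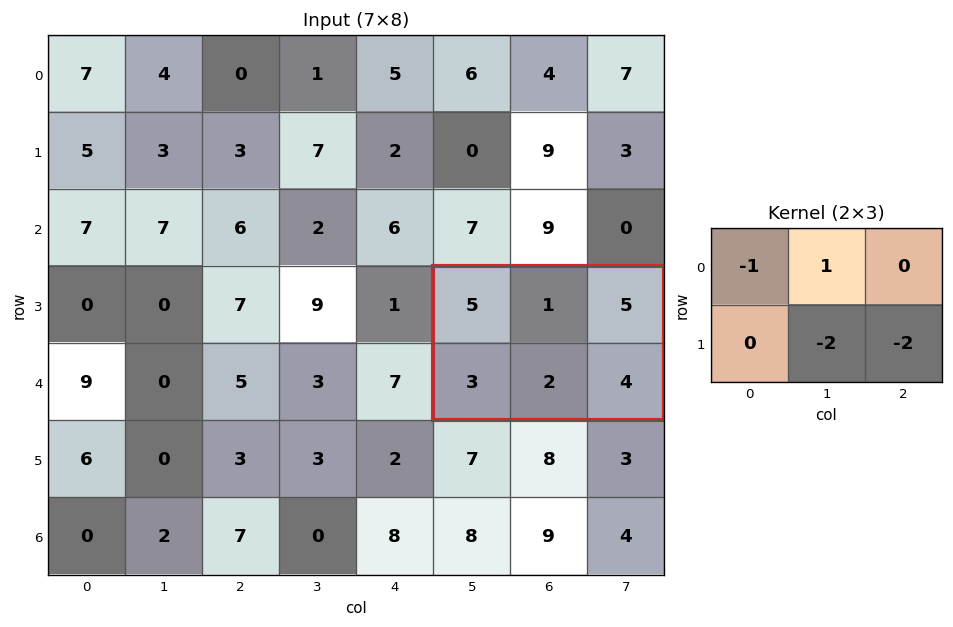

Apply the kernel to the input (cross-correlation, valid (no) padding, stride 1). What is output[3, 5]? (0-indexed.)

-16

The receptive field on the input at this output position is [5 1 5 / 3 2 4]. Elementwise product with the kernel and sum: 5·-1 + 1·1 + 2·-2 + 4·-2.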